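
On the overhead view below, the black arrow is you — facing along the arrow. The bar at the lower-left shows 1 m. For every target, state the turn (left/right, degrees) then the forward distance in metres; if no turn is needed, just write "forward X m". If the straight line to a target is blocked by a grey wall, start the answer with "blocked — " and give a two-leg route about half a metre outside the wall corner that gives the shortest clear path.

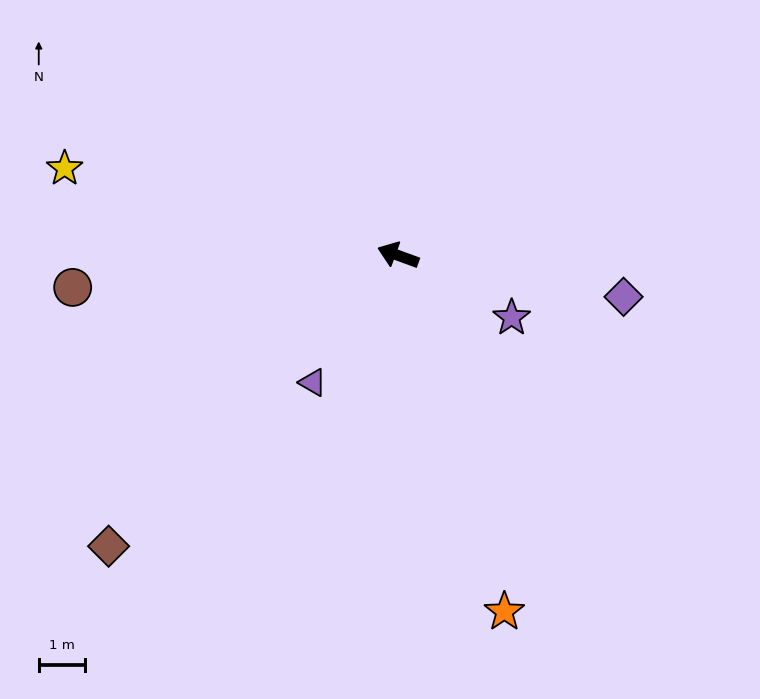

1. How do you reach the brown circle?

turn left 26°, forward 7.0 m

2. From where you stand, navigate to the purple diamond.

turn right 170°, forward 4.9 m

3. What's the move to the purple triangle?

turn left 76°, forward 3.3 m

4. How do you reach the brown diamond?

turn left 65°, forward 8.8 m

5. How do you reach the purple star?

turn left 171°, forward 2.8 m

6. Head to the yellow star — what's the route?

turn left 5°, forward 7.4 m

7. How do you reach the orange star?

turn left 127°, forward 8.0 m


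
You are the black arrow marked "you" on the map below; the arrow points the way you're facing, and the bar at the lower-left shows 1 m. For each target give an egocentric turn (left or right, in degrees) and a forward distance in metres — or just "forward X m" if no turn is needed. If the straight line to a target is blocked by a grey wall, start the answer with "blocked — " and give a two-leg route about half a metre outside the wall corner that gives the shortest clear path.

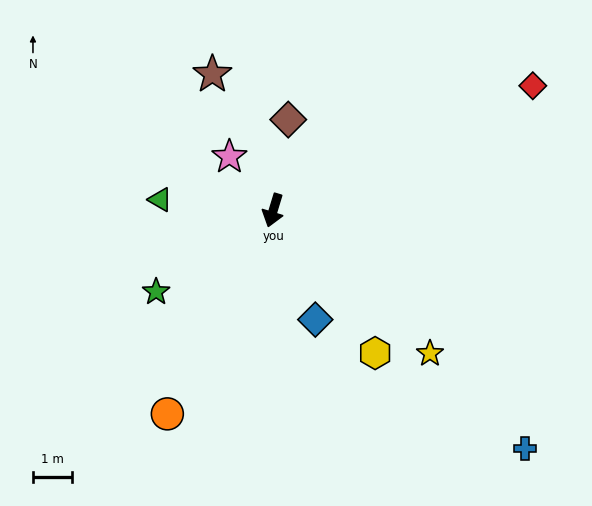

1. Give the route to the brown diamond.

turn right 172°, forward 2.4 m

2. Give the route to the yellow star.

turn left 65°, forward 5.4 m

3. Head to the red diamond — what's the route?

turn left 133°, forward 7.4 m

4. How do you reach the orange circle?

turn right 11°, forward 5.9 m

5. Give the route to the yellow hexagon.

turn left 52°, forward 4.5 m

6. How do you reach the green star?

turn right 38°, forward 3.6 m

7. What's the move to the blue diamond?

turn left 38°, forward 3.0 m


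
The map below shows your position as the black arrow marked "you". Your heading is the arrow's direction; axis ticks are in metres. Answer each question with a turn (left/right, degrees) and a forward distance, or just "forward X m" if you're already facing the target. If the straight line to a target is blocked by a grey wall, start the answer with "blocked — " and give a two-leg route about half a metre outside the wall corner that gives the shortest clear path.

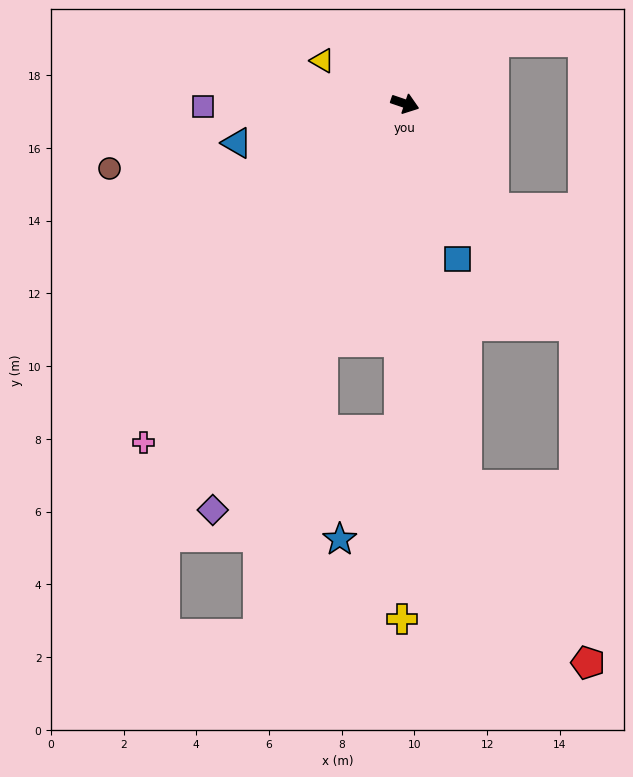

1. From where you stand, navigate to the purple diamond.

turn right 97°, forward 12.4 m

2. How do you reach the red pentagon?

blocked — turn right 62°, forward 10.6 m, then turn left 25°, forward 5.9 m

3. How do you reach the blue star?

blocked — turn right 72°, forward 9.0 m, then turn right 28°, forward 3.4 m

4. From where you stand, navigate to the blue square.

turn right 53°, forward 4.5 m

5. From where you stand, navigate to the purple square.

turn right 160°, forward 5.6 m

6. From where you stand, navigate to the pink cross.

turn right 109°, forward 11.8 m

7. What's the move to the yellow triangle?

turn left 171°, forward 2.6 m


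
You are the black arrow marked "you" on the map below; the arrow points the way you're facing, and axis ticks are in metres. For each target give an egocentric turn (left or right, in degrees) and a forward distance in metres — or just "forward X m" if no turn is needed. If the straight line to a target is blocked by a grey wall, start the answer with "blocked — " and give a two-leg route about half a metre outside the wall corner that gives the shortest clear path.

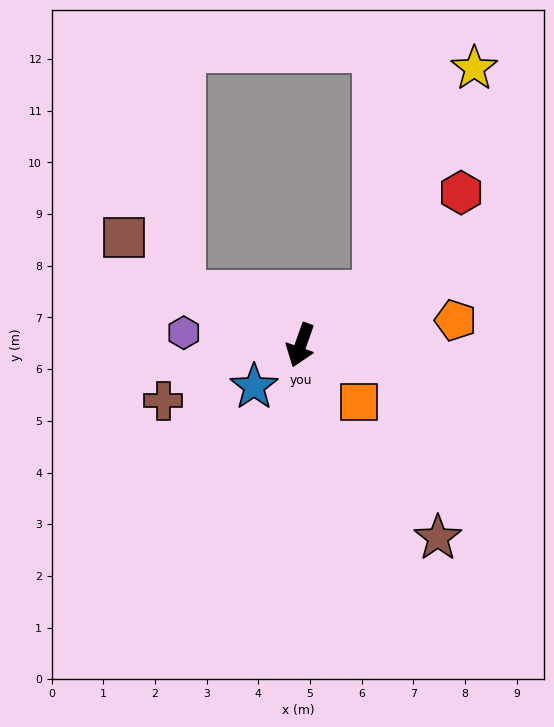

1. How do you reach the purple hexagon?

turn right 77°, forward 2.3 m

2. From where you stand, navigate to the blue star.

turn right 29°, forward 1.2 m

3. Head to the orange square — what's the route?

turn left 65°, forward 1.6 m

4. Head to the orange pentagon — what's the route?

turn left 119°, forward 3.0 m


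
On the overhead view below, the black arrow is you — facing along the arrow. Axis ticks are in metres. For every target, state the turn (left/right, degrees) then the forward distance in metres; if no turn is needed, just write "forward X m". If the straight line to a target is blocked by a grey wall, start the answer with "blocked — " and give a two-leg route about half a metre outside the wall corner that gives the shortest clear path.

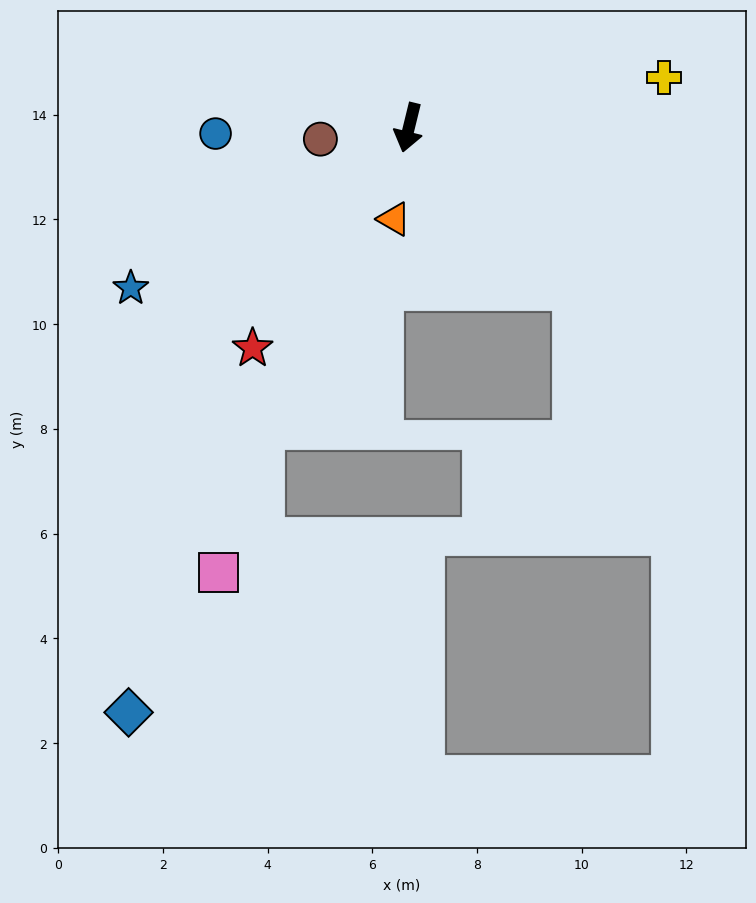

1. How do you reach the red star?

turn right 22°, forward 5.2 m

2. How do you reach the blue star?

turn right 46°, forward 6.1 m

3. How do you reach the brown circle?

turn right 69°, forward 1.7 m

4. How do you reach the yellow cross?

turn left 115°, forward 5.0 m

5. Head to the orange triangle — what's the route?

turn left 5°, forward 1.8 m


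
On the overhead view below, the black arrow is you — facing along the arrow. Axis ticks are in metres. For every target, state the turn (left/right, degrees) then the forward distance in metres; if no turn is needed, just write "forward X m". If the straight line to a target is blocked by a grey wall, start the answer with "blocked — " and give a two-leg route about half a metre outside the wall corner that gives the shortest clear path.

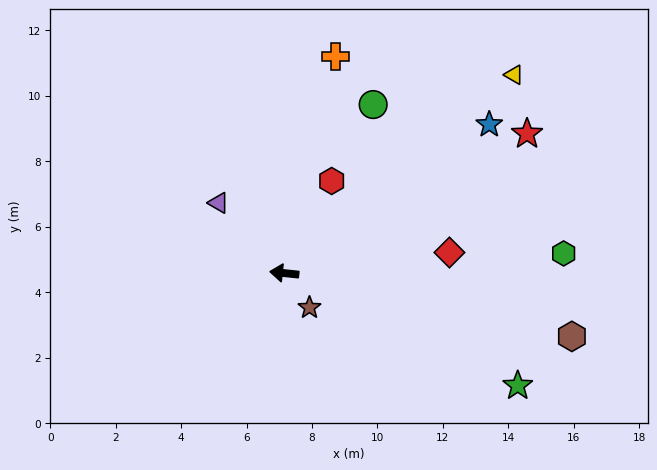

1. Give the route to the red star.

turn right 144°, forward 8.6 m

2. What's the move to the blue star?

turn right 138°, forward 7.7 m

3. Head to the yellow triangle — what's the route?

turn right 133°, forward 9.3 m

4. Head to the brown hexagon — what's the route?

turn left 174°, forward 9.0 m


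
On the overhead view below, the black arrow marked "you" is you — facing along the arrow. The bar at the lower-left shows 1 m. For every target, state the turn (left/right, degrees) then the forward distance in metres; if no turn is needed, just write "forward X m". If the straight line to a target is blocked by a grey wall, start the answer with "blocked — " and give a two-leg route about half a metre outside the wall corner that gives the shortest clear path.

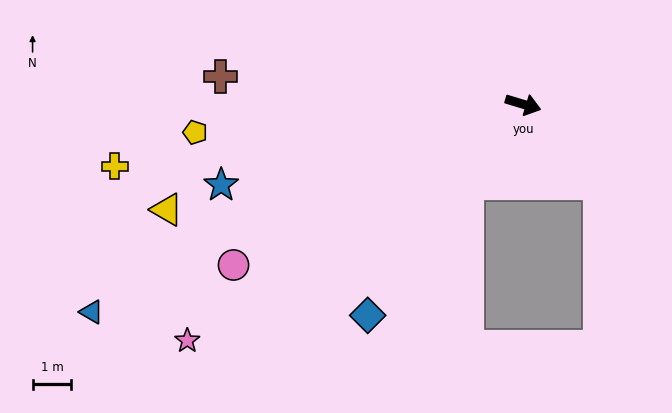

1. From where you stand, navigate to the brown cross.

turn right 168°, forward 7.9 m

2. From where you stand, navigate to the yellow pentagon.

turn right 158°, forward 8.5 m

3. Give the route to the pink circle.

turn right 134°, forward 8.6 m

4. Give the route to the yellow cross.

turn right 155°, forward 10.7 m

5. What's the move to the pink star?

turn right 128°, forward 10.6 m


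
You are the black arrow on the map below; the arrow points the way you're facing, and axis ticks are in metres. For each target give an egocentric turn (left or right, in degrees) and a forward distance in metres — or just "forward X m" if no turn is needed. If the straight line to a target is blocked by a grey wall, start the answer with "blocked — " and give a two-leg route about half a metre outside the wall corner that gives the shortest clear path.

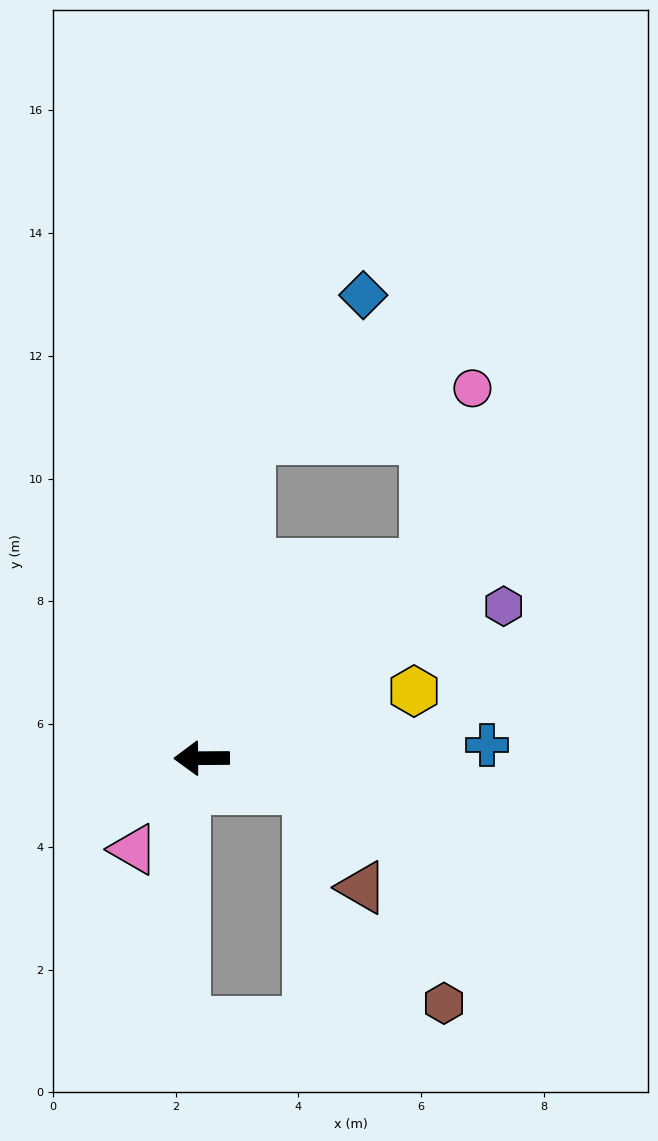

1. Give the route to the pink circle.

blocked — turn right 139°, forward 4.8 m, then turn left 34°, forward 3.0 m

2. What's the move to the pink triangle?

turn left 53°, forward 1.9 m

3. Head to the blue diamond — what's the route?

blocked — turn right 99°, forward 5.3 m, then turn right 30°, forward 3.0 m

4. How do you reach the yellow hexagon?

turn right 163°, forward 3.6 m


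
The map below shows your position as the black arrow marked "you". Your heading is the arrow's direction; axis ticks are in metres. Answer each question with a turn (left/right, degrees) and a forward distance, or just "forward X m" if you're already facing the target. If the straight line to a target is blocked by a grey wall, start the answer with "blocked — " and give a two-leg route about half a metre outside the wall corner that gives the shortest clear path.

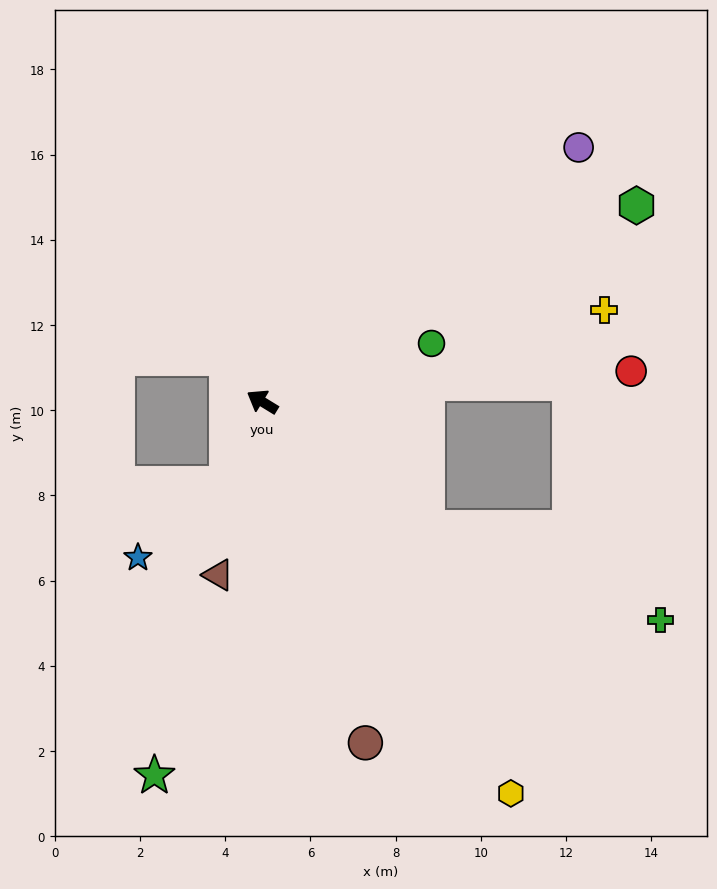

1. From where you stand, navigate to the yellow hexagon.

turn left 154°, forward 10.9 m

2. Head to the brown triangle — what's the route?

turn left 107°, forward 4.2 m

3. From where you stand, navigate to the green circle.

turn right 130°, forward 4.2 m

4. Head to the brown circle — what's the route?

turn left 138°, forward 8.4 m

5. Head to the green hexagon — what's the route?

turn right 121°, forward 9.9 m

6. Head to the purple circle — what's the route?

turn right 110°, forward 9.5 m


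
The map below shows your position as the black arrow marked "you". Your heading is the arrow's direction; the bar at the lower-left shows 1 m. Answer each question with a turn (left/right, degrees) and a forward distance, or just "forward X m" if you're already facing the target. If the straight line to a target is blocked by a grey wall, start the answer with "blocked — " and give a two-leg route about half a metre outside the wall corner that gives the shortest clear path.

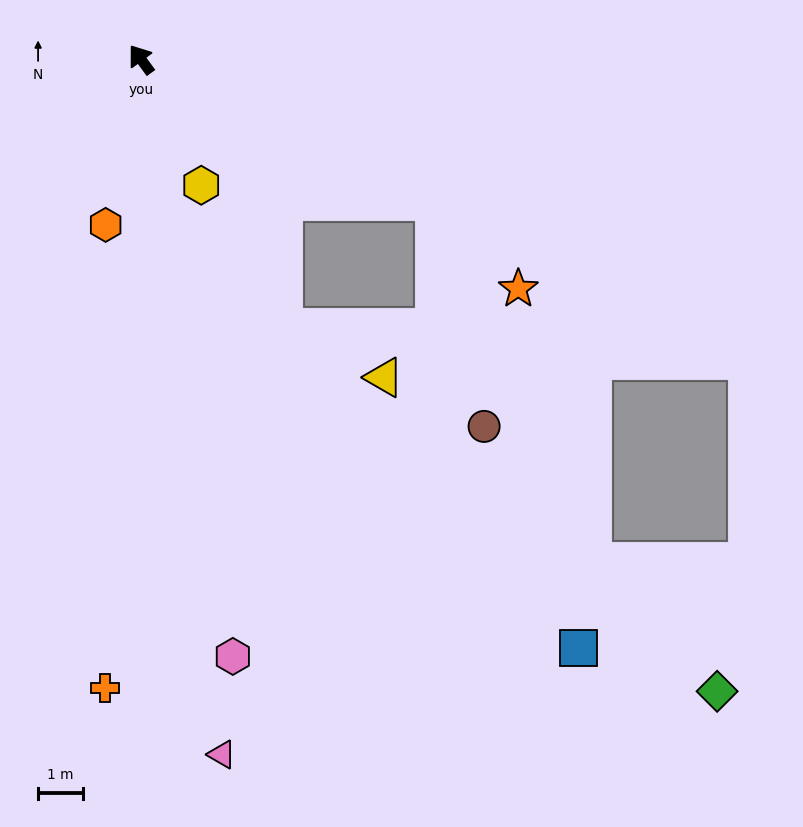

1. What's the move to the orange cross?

turn left 140°, forward 13.9 m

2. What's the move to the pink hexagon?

turn left 153°, forward 13.4 m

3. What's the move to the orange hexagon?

turn left 132°, forward 3.7 m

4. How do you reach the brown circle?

blocked — turn right 152°, forward 7.2 m, then turn right 52°, forward 5.1 m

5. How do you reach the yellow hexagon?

turn left 169°, forward 3.1 m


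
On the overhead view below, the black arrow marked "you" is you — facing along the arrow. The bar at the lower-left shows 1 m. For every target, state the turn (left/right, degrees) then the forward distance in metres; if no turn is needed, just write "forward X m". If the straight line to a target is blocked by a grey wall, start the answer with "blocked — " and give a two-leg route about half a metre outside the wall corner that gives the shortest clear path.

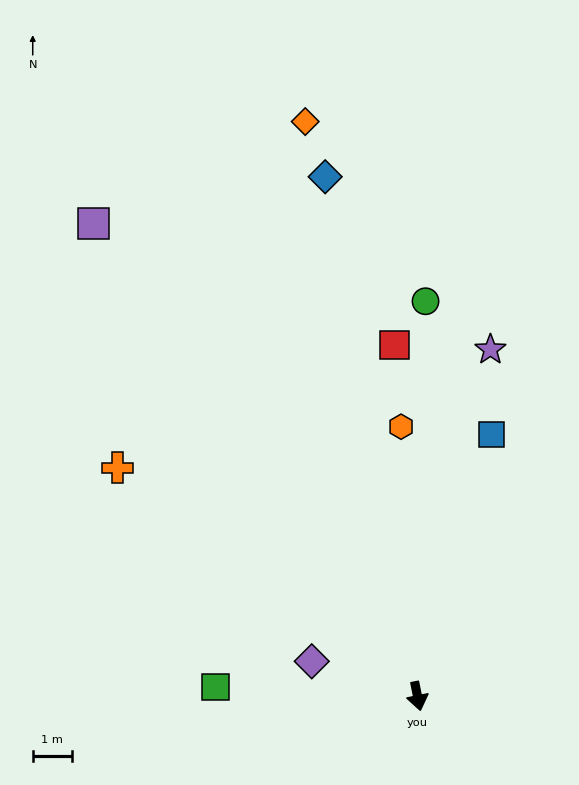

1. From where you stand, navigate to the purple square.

turn right 157°, forward 14.5 m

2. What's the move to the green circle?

turn left 167°, forward 10.0 m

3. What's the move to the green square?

turn right 104°, forward 5.1 m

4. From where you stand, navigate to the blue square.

turn left 153°, forward 6.9 m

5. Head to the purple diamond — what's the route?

turn right 120°, forward 2.8 m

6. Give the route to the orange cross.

turn right 139°, forward 9.6 m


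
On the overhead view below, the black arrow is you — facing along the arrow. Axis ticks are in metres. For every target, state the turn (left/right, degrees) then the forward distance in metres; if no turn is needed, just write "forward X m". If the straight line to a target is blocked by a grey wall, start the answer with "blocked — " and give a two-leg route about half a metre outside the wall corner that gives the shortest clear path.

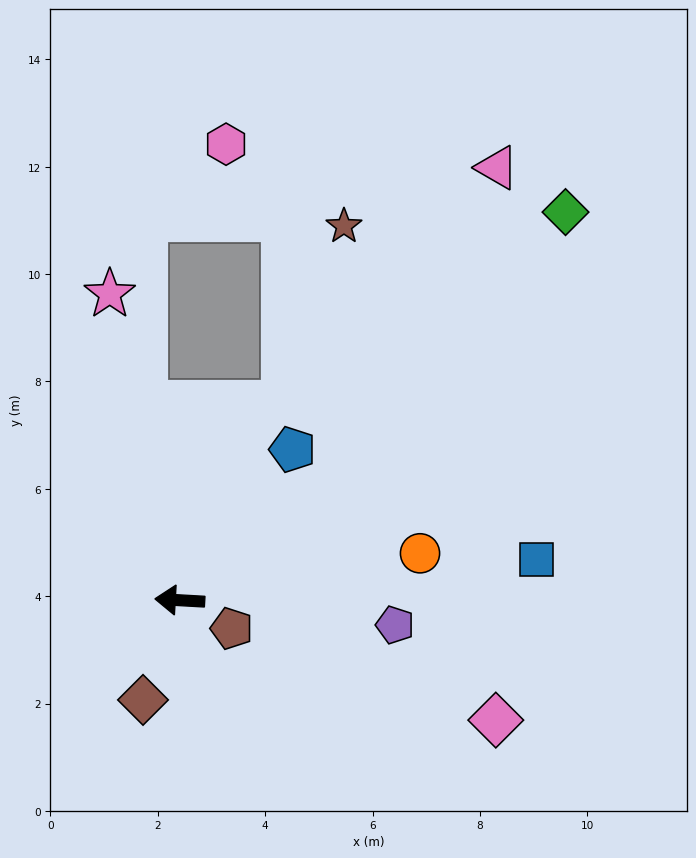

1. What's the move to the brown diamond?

turn left 73°, forward 2.0 m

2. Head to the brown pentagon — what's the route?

turn left 155°, forward 1.1 m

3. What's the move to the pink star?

turn right 74°, forward 5.9 m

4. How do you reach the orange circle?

turn right 166°, forward 4.6 m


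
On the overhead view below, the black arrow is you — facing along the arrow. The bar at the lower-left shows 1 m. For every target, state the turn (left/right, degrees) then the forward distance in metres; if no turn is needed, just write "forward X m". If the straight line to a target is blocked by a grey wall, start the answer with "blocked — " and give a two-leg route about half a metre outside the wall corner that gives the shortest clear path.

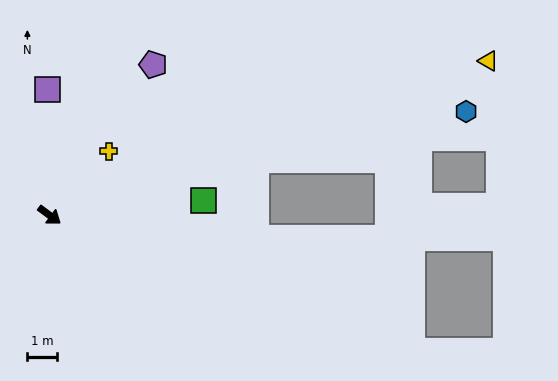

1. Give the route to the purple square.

turn left 128°, forward 4.2 m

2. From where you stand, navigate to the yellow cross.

turn left 84°, forward 2.9 m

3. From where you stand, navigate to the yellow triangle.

turn left 56°, forward 15.5 m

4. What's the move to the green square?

turn left 42°, forward 5.1 m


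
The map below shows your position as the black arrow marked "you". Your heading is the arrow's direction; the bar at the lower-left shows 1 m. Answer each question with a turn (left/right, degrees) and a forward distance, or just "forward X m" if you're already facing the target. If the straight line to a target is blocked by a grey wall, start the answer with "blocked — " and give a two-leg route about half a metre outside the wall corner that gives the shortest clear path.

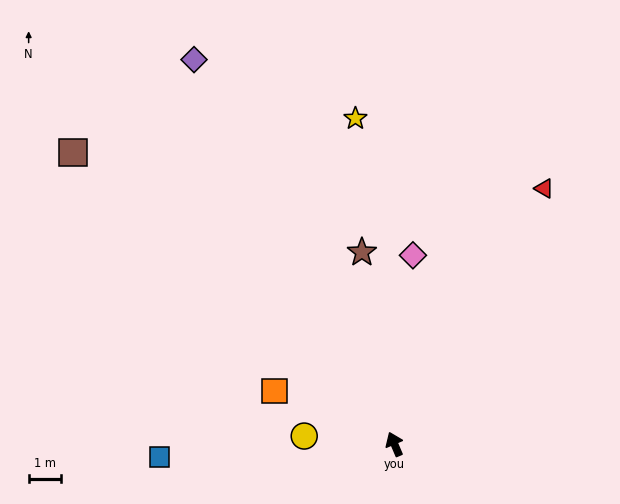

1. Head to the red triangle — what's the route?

turn right 53°, forward 9.1 m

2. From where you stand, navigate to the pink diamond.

turn right 29°, forward 5.9 m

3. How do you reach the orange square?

turn left 43°, forward 4.0 m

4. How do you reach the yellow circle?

turn left 62°, forward 2.8 m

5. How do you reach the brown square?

turn left 25°, forward 13.4 m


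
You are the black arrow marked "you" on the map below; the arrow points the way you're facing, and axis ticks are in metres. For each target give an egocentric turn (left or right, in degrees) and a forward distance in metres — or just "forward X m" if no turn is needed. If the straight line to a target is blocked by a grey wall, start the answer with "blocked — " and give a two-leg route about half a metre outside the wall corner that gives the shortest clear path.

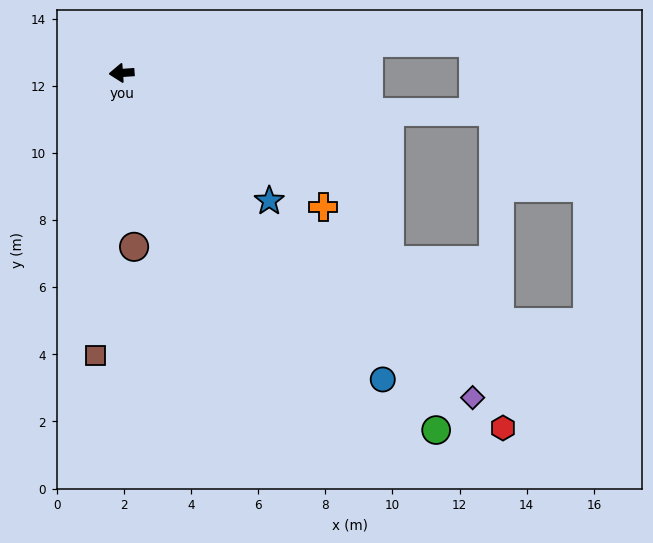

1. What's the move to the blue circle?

turn left 126°, forward 12.0 m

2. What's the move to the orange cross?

turn left 142°, forward 7.2 m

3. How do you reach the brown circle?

turn left 90°, forward 5.2 m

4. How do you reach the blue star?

turn left 135°, forward 5.8 m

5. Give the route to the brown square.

turn left 81°, forward 8.5 m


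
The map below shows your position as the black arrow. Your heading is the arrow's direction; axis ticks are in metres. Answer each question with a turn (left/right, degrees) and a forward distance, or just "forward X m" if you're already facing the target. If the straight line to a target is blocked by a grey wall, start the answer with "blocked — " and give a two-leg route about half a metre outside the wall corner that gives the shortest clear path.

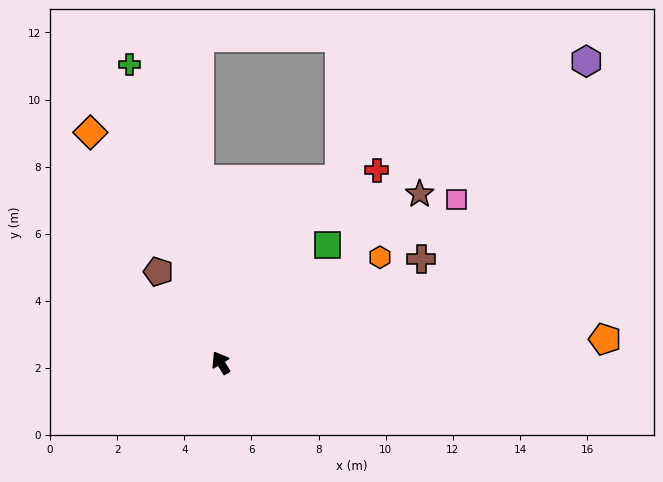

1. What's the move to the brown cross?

turn right 94°, forward 6.7 m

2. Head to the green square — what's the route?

turn right 73°, forward 4.7 m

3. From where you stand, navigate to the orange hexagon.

turn right 88°, forward 5.7 m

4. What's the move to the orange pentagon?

turn right 118°, forward 11.5 m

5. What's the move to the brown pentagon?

turn left 3°, forward 3.3 m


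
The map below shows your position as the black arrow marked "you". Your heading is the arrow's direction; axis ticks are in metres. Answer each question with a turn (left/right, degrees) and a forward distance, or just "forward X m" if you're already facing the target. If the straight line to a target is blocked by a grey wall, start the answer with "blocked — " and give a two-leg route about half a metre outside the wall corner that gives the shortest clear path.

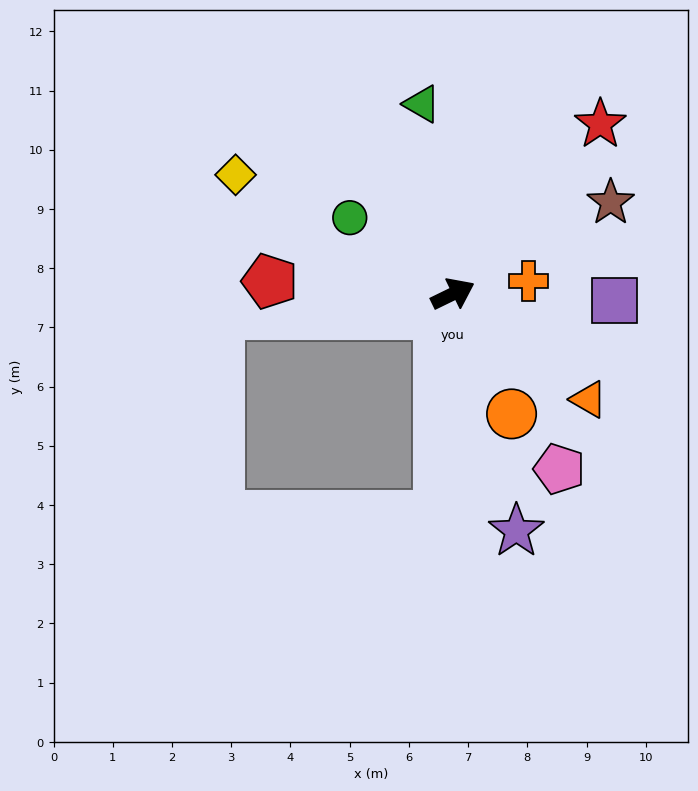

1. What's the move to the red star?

turn left 23°, forward 3.8 m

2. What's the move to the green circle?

turn left 118°, forward 2.2 m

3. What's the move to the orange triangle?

turn right 64°, forward 2.9 m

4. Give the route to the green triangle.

turn left 73°, forward 3.2 m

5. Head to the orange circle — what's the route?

turn right 90°, forward 2.3 m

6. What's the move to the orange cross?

turn right 16°, forward 1.3 m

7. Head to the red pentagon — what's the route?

turn left 150°, forward 3.1 m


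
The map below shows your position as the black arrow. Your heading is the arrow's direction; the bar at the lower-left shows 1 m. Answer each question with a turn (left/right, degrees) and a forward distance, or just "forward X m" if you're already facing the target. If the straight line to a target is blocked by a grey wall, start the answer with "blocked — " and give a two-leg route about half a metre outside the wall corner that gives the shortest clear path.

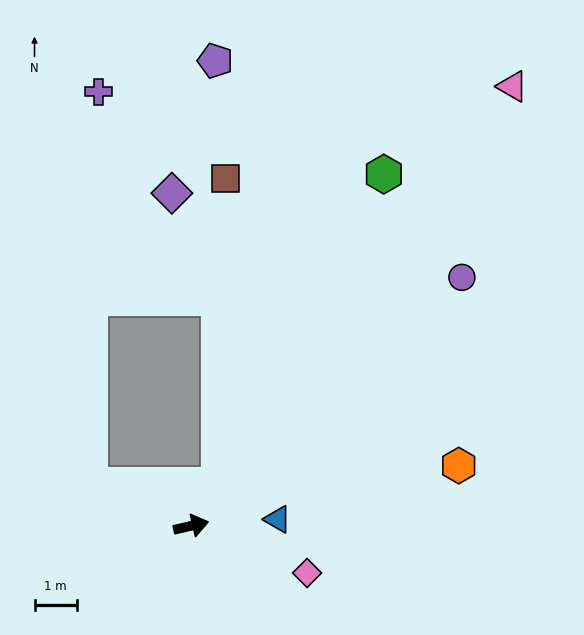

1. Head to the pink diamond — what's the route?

turn right 35°, forward 3.0 m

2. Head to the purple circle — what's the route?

turn left 29°, forward 8.7 m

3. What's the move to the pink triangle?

turn left 41°, forward 13.0 m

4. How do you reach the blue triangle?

turn right 9°, forward 2.1 m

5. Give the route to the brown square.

blocked — turn left 43°, forward 1.2 m, then turn left 33°, forward 7.3 m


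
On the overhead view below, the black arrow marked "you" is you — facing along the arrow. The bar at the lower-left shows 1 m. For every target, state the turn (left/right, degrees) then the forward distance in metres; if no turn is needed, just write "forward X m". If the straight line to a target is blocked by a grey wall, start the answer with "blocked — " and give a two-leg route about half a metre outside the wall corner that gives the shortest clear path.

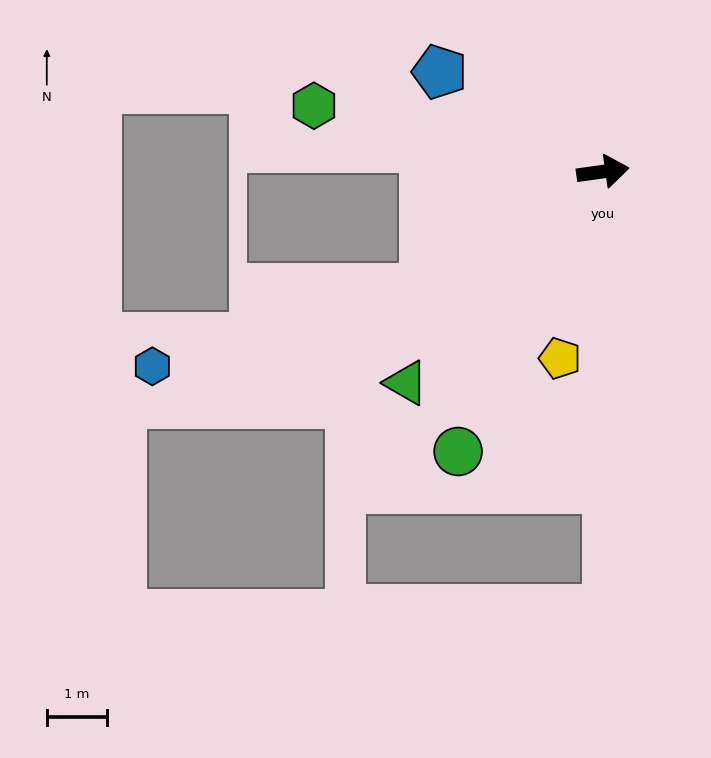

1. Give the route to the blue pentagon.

turn left 141°, forward 3.2 m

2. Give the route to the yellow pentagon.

turn right 111°, forward 3.2 m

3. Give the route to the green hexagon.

turn left 159°, forward 4.9 m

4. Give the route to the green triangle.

turn right 141°, forward 4.8 m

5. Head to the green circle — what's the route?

turn right 125°, forward 5.2 m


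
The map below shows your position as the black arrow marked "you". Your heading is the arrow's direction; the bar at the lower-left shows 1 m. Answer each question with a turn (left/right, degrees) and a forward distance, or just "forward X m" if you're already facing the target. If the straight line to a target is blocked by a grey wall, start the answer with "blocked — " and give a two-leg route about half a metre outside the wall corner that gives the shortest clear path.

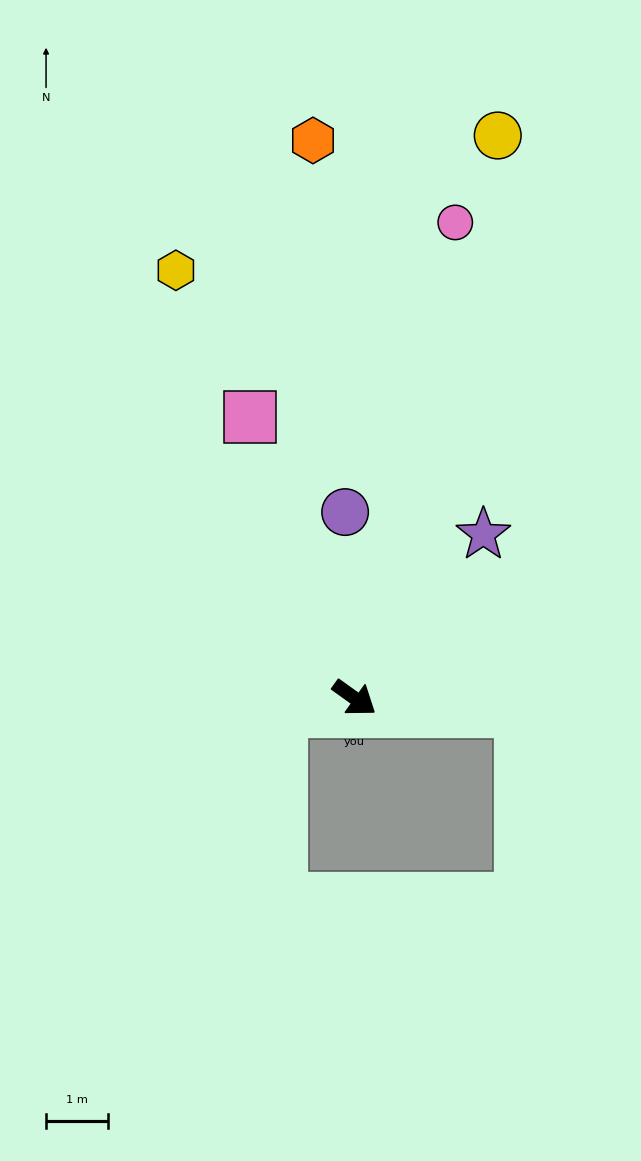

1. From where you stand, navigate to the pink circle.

turn left 114°, forward 7.9 m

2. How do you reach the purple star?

turn left 87°, forward 3.4 m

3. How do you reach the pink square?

turn left 146°, forward 4.9 m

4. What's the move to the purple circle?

turn left 129°, forward 3.0 m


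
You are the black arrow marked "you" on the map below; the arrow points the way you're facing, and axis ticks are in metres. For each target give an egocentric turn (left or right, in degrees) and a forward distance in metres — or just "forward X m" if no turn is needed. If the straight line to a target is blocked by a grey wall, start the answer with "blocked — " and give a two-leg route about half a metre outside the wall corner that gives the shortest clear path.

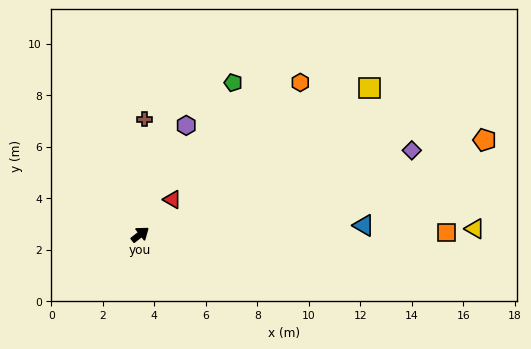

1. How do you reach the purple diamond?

turn right 21°, forward 11.0 m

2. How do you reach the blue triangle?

turn right 36°, forward 8.7 m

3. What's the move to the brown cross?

turn left 50°, forward 4.5 m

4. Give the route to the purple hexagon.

turn left 29°, forward 4.6 m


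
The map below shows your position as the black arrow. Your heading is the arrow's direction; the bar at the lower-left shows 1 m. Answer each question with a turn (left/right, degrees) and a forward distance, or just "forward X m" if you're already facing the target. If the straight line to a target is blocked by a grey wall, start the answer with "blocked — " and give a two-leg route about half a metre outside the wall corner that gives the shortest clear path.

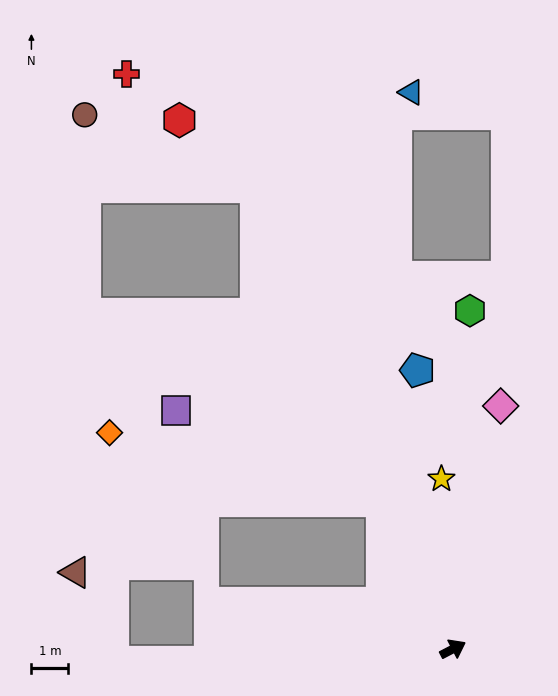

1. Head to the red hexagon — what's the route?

blocked — turn left 86°, forward 13.6 m, then turn left 25°, forward 2.7 m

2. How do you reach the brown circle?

blocked — turn left 86°, forward 13.6 m, then turn left 44°, forward 5.0 m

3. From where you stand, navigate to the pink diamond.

turn left 51°, forward 6.7 m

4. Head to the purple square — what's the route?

blocked — turn left 88°, forward 4.4 m, then turn left 41°, forward 6.1 m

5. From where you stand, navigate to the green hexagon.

turn left 60°, forward 9.2 m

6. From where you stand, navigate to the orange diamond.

blocked — turn left 88°, forward 4.4 m, then turn left 50°, forward 7.6 m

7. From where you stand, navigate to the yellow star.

turn left 66°, forward 4.6 m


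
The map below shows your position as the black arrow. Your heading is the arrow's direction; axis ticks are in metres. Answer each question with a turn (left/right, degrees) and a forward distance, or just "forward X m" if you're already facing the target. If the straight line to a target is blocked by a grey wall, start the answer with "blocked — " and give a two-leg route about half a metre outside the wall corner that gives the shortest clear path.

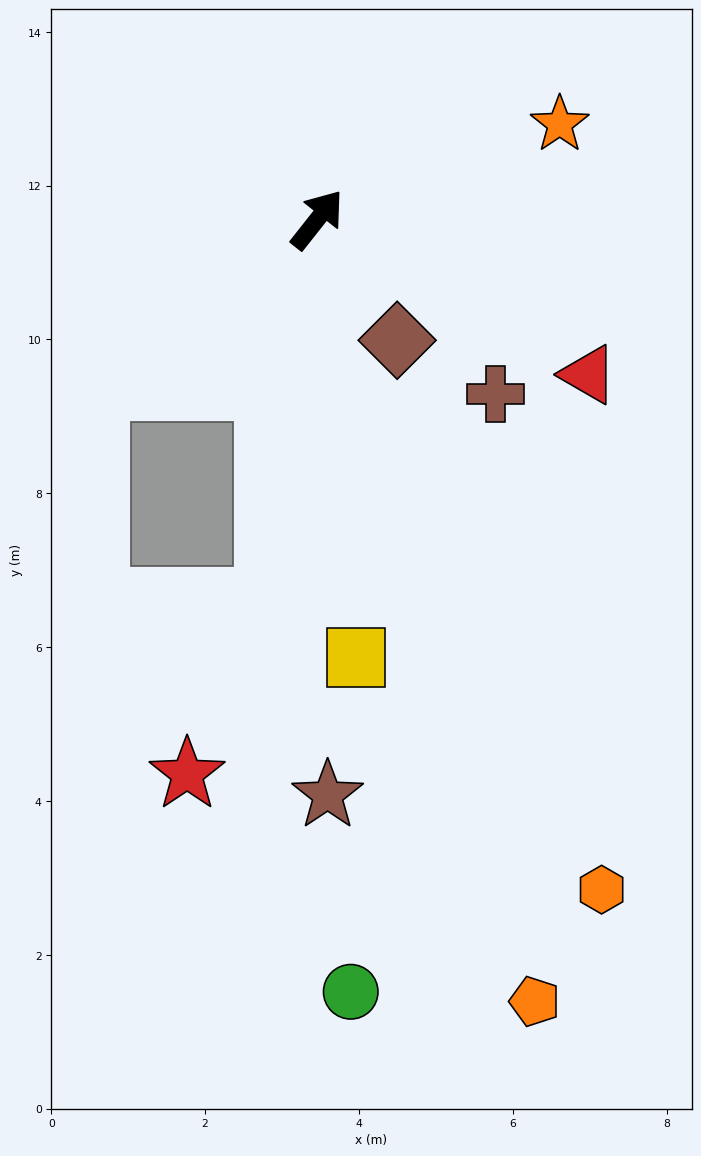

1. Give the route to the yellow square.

turn right 137°, forward 5.7 m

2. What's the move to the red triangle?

turn right 81°, forward 4.1 m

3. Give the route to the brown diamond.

turn right 108°, forward 1.9 m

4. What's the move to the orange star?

turn right 30°, forward 3.4 m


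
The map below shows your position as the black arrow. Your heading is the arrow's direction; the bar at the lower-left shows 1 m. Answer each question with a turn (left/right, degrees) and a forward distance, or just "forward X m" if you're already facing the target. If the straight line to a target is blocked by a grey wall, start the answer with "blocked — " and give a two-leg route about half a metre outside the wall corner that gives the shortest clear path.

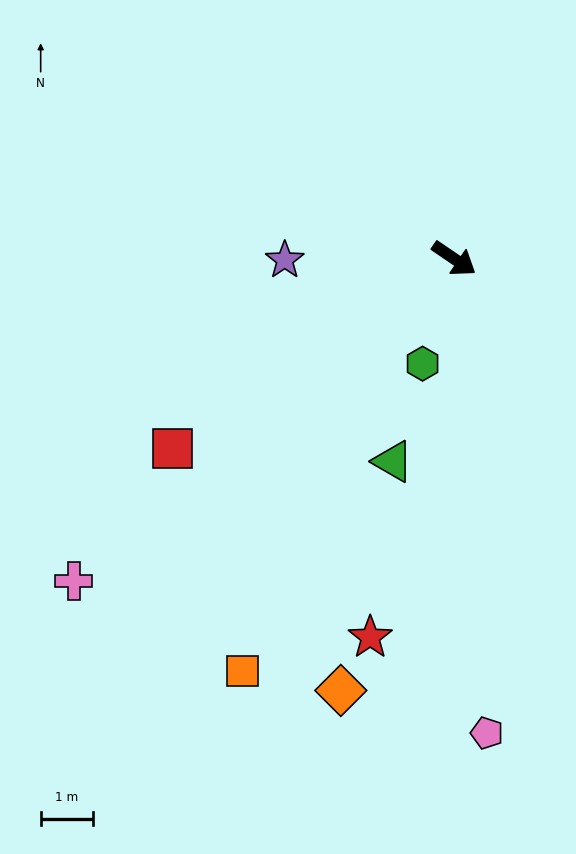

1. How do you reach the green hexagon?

turn right 72°, forward 2.1 m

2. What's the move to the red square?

turn right 112°, forward 6.5 m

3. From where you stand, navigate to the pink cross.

turn right 105°, forward 9.6 m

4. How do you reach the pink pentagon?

turn right 52°, forward 9.2 m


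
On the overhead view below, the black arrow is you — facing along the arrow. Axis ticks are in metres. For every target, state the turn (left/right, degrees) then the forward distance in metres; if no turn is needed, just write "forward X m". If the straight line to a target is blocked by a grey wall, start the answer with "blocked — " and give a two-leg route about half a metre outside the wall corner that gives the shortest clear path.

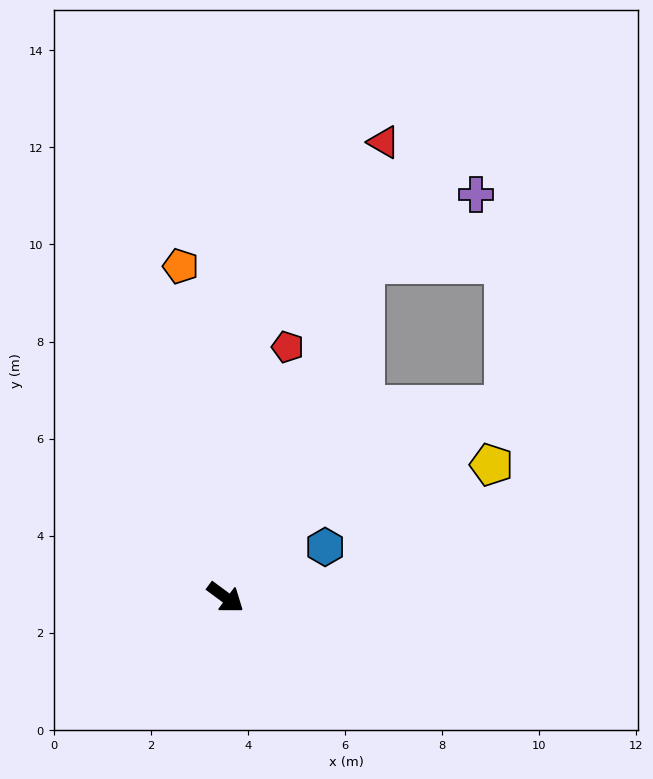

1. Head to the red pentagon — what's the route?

turn left 113°, forward 5.3 m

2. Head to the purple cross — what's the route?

blocked — turn left 104°, forward 7.5 m, then turn right 36°, forward 2.7 m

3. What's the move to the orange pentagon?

turn left 134°, forward 6.9 m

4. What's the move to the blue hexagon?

turn left 63°, forward 2.3 m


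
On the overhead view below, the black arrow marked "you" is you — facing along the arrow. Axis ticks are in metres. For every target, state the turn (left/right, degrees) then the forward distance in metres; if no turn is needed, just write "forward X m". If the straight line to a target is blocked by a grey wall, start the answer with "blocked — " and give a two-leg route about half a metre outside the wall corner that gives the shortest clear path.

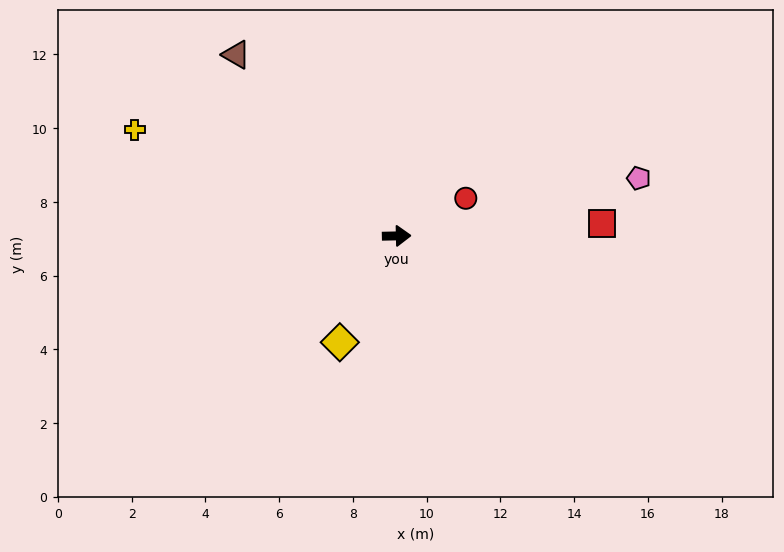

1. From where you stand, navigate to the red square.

turn left 2°, forward 5.6 m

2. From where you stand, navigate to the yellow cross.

turn left 157°, forward 7.7 m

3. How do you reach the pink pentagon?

turn left 12°, forward 6.7 m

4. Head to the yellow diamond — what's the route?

turn right 119°, forward 3.3 m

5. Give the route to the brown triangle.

turn left 130°, forward 6.6 m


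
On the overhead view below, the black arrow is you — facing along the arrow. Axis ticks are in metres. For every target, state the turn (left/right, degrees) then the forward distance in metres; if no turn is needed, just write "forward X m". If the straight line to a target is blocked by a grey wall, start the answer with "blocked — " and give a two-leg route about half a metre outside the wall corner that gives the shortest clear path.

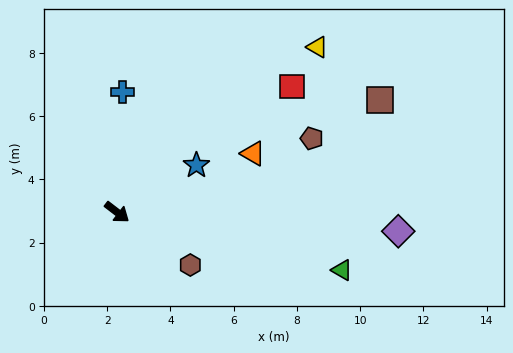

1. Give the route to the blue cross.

turn left 125°, forward 3.8 m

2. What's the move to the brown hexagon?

forward 2.9 m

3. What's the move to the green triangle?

turn left 23°, forward 7.3 m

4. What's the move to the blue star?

turn left 68°, forward 2.9 m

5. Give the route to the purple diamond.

turn left 34°, forward 8.9 m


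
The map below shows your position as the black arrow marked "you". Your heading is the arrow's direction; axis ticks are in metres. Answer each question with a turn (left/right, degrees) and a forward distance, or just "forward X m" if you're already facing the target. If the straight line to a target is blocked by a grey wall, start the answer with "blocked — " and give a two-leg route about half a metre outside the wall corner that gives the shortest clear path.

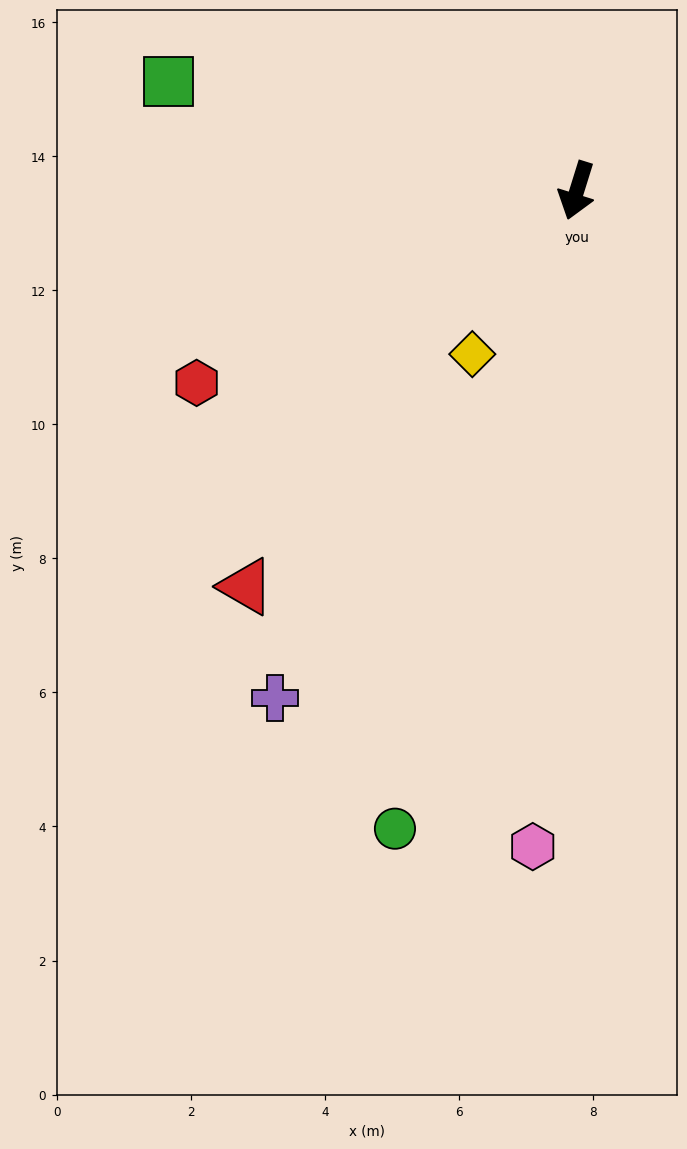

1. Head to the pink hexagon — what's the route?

turn left 13°, forward 9.8 m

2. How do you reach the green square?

turn right 88°, forward 6.3 m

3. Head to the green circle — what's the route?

forward 9.9 m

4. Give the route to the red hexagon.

turn right 46°, forward 6.4 m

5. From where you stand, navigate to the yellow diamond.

turn right 15°, forward 2.9 m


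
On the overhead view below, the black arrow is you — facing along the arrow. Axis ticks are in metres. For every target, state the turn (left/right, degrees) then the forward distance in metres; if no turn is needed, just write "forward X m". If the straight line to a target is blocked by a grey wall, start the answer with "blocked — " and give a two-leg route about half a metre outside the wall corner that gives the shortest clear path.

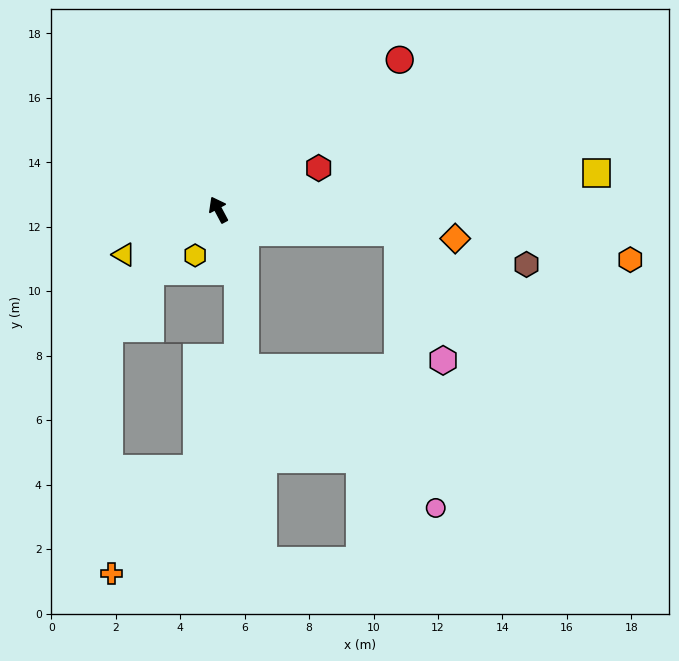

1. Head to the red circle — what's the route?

turn right 78°, forward 7.3 m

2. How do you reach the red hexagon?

turn right 95°, forward 3.4 m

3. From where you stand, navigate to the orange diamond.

turn right 125°, forward 7.4 m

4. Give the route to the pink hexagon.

blocked — turn right 125°, forward 5.6 m, then turn right 64°, forward 4.2 m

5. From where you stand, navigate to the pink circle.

blocked — turn right 125°, forward 5.6 m, then turn right 75°, forward 8.6 m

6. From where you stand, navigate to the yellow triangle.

turn left 87°, forward 3.2 m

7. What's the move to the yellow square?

turn right 112°, forward 11.8 m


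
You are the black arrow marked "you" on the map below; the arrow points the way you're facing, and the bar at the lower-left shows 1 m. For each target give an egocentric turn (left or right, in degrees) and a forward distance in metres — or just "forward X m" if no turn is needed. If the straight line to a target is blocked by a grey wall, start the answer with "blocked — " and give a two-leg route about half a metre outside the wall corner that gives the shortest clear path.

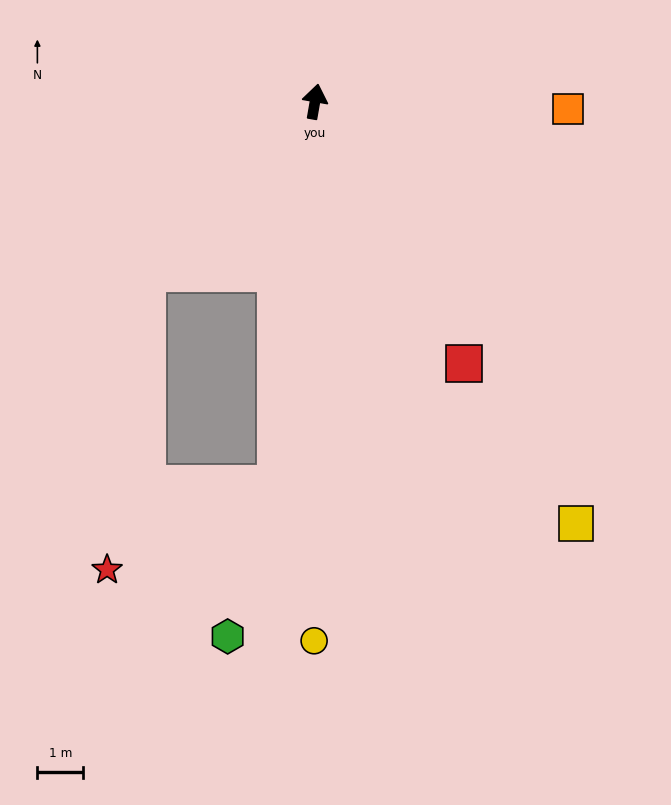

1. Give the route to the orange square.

turn right 82°, forward 5.5 m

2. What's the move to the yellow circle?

turn right 170°, forward 11.7 m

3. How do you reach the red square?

turn right 140°, forward 6.5 m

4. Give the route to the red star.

blocked — turn left 145°, forward 5.2 m, then turn left 37°, forward 6.5 m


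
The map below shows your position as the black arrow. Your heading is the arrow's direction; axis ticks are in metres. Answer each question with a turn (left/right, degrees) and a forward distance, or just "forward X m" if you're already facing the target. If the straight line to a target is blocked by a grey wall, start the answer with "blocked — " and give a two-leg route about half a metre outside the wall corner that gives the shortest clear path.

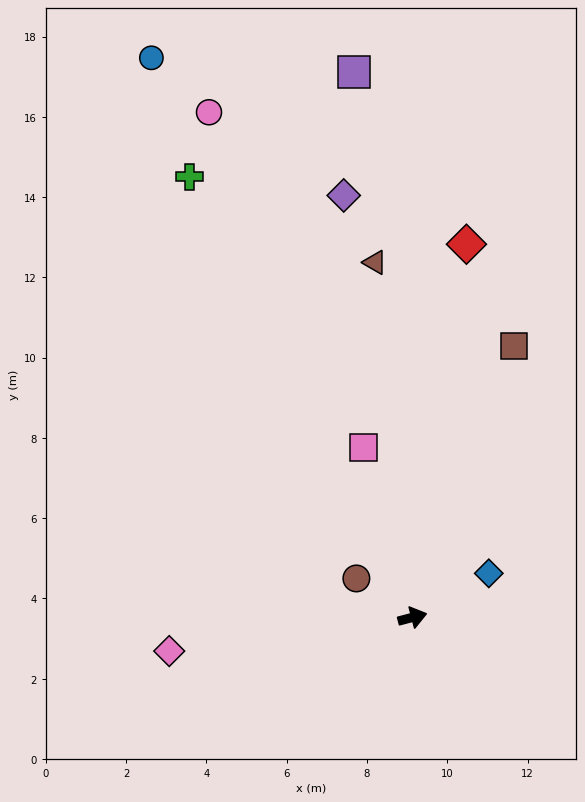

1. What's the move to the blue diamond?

turn left 15°, forward 2.2 m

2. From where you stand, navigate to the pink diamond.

turn left 173°, forward 6.1 m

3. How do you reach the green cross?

turn left 102°, forward 12.3 m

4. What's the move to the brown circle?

turn left 130°, forward 1.7 m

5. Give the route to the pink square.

turn left 91°, forward 4.4 m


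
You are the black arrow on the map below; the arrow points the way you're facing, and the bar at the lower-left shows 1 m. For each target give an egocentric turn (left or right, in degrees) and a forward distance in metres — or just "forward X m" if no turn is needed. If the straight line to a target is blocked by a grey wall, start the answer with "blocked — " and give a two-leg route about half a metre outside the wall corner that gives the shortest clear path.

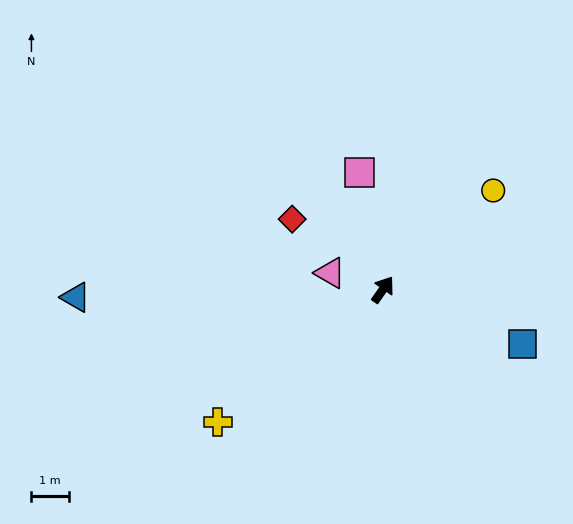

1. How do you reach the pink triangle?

turn left 107°, forward 1.5 m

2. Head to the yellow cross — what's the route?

turn left 164°, forward 5.7 m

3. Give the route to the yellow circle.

turn right 13°, forward 4.0 m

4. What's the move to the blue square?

turn right 76°, forward 4.0 m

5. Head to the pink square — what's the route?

turn left 46°, forward 3.2 m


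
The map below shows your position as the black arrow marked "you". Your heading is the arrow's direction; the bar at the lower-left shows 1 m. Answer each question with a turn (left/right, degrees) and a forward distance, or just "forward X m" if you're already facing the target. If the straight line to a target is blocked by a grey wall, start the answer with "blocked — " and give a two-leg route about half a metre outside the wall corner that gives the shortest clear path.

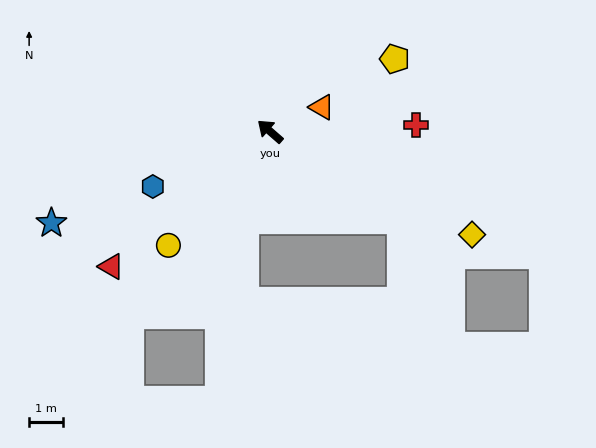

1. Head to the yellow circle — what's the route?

turn left 89°, forward 4.6 m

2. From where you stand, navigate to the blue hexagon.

turn left 66°, forward 3.9 m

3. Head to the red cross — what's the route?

turn right 137°, forward 4.4 m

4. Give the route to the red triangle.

turn left 82°, forward 6.2 m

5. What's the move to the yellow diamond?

turn right 166°, forward 6.8 m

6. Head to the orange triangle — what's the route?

turn right 114°, forward 1.7 m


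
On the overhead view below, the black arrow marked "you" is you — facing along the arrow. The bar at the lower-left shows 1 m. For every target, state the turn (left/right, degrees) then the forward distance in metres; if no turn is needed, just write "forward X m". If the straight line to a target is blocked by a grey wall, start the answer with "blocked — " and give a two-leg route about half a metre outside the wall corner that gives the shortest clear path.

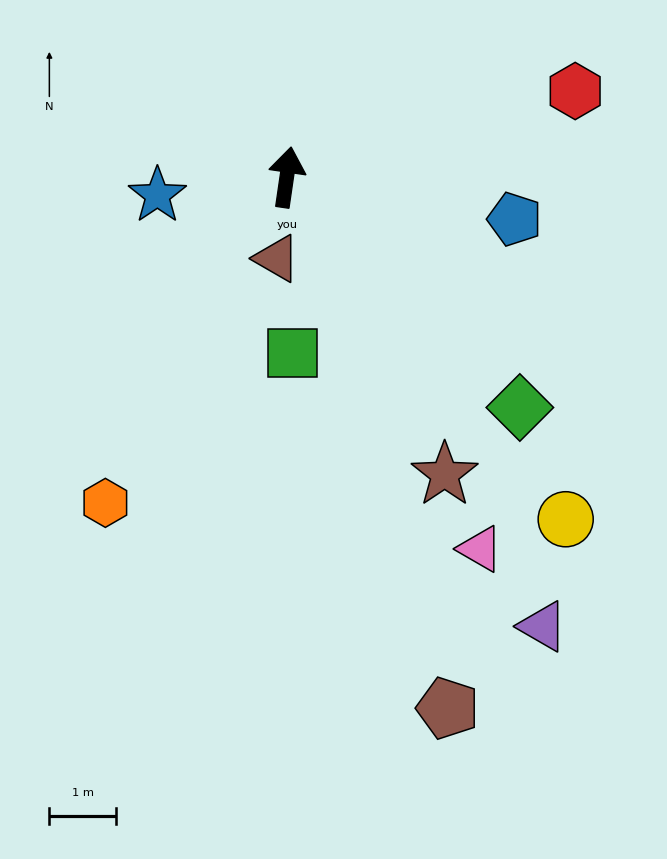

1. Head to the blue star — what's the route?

turn left 106°, forward 1.9 m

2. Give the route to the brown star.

turn right 144°, forward 5.0 m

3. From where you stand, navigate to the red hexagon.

turn right 65°, forward 4.5 m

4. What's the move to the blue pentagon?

turn right 92°, forward 3.5 m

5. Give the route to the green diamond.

turn right 126°, forward 4.9 m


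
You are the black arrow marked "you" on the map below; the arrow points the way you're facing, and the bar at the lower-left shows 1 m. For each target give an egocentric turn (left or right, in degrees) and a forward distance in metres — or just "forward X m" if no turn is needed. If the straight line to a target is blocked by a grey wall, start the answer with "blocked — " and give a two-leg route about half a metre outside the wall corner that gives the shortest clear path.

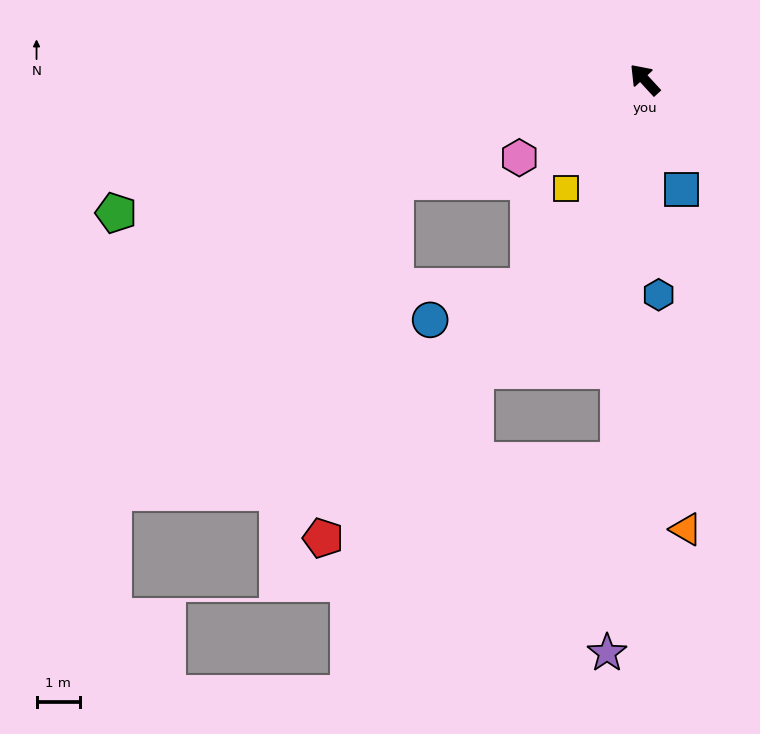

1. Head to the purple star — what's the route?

turn left 134°, forward 13.3 m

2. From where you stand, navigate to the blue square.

turn left 156°, forward 2.7 m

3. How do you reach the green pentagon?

turn left 62°, forward 12.7 m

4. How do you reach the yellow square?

turn left 102°, forward 3.1 m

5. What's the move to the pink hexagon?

turn left 79°, forward 3.4 m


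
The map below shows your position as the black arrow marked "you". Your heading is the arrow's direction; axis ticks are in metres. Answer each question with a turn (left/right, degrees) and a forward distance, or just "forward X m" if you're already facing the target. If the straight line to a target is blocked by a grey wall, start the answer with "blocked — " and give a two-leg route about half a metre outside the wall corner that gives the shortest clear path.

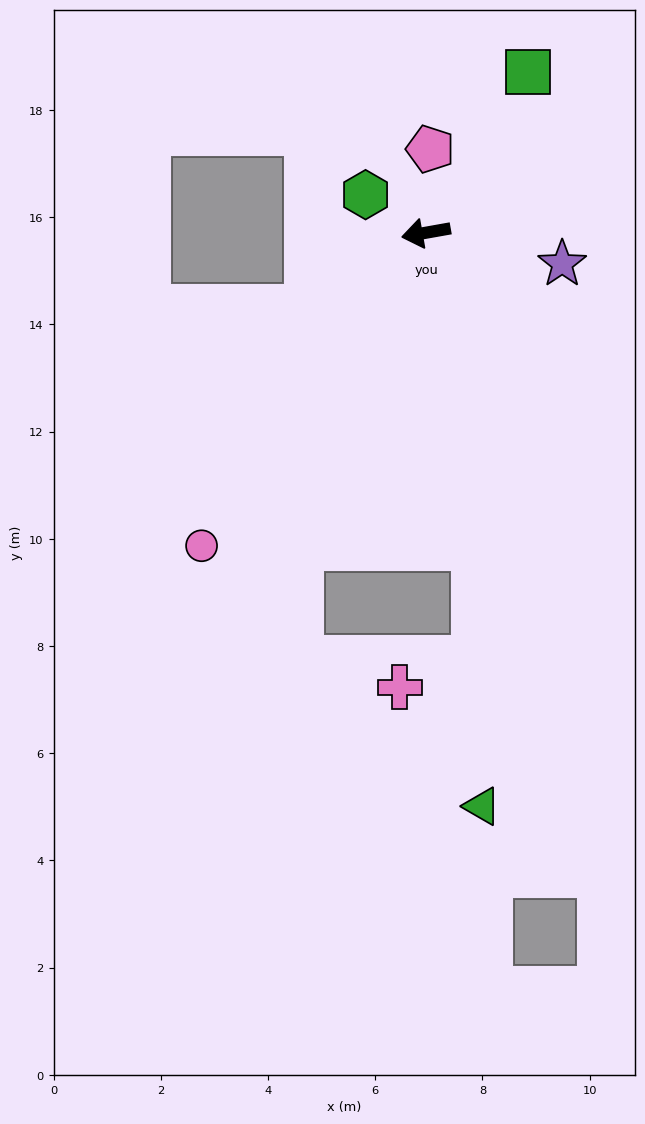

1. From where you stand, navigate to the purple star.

turn left 157°, forward 2.6 m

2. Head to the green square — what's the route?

turn right 133°, forward 3.5 m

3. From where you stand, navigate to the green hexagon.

turn right 42°, forward 1.3 m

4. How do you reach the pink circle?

turn left 44°, forward 7.2 m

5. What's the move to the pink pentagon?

turn right 103°, forward 1.6 m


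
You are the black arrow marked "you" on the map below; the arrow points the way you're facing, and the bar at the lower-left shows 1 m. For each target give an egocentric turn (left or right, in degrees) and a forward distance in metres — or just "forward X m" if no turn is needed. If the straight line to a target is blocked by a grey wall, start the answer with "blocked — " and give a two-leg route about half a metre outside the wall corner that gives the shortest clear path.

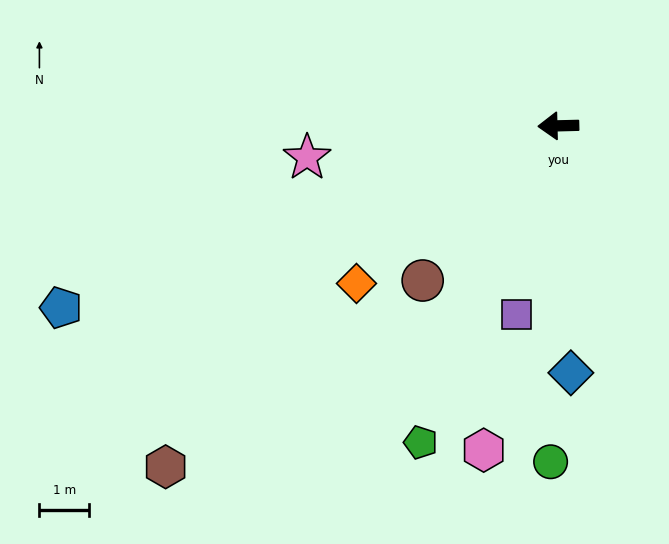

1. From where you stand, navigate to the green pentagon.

turn left 65°, forward 7.0 m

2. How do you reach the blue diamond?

turn left 91°, forward 5.0 m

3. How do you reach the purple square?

turn left 76°, forward 3.9 m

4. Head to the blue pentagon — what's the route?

turn left 19°, forward 10.7 m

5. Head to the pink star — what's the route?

turn left 6°, forward 5.1 m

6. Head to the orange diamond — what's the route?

turn left 37°, forward 5.2 m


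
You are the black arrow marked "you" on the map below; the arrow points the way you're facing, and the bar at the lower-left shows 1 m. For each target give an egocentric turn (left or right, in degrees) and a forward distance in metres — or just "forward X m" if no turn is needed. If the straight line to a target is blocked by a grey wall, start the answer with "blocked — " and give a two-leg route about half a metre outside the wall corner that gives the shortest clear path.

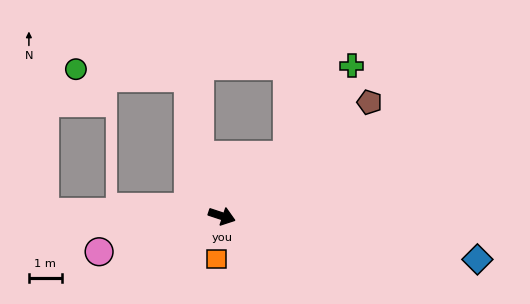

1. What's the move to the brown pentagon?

turn left 56°, forward 5.7 m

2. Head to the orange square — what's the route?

turn right 78°, forward 1.3 m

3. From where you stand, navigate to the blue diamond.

turn left 9°, forward 7.9 m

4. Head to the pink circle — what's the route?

turn right 146°, forward 3.9 m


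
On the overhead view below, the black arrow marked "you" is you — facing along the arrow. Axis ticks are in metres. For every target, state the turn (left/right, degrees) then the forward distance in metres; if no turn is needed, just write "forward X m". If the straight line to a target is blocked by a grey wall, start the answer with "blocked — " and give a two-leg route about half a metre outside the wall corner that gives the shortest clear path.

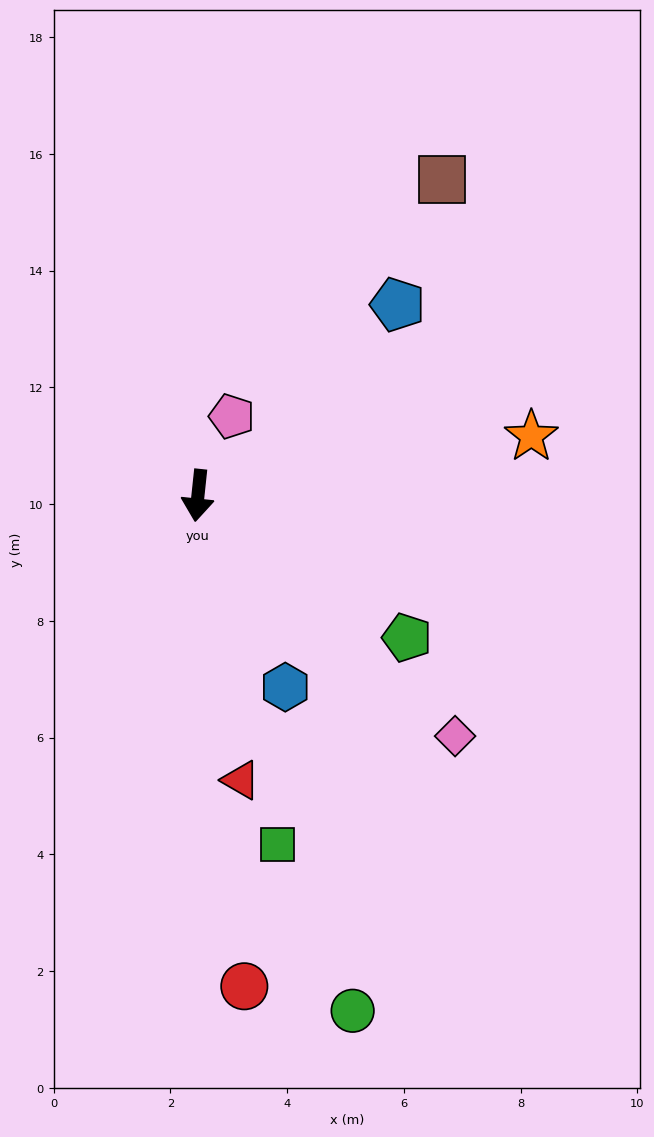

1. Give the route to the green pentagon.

turn left 62°, forward 4.3 m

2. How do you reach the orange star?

turn left 106°, forward 5.8 m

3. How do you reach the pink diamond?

turn left 53°, forward 6.0 m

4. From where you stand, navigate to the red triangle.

turn left 15°, forward 4.9 m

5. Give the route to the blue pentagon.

turn left 140°, forward 4.7 m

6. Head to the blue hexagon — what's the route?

turn left 31°, forward 3.6 m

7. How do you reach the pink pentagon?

turn left 163°, forward 1.5 m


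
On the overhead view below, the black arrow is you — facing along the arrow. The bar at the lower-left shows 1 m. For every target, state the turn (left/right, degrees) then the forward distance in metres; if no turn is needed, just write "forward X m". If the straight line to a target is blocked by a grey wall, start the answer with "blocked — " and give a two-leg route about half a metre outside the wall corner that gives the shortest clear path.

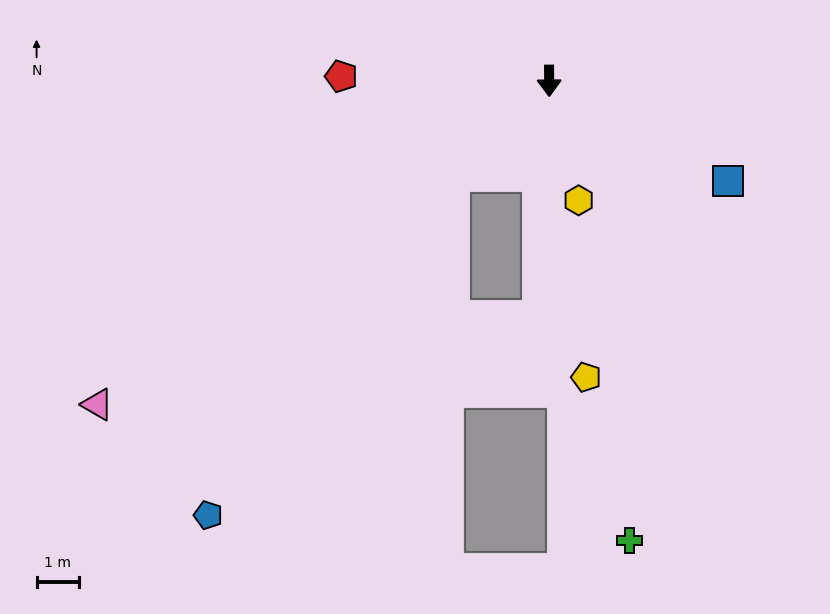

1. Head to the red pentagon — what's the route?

turn right 92°, forward 4.9 m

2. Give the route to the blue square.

turn left 60°, forward 4.8 m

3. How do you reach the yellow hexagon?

turn left 13°, forward 2.9 m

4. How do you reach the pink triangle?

turn right 55°, forward 13.1 m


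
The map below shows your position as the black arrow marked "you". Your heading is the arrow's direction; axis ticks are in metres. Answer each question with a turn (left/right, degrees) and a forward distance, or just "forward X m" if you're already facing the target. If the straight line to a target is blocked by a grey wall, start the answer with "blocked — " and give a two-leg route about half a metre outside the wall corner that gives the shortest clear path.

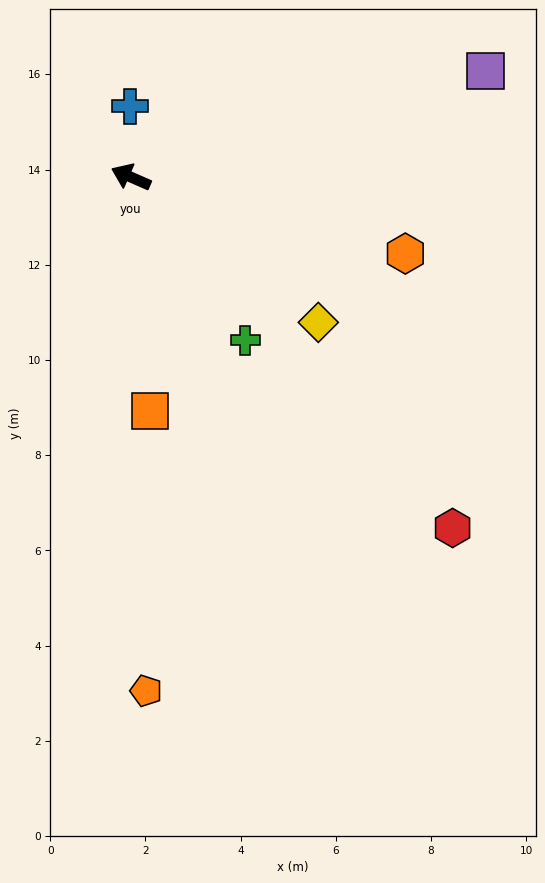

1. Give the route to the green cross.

turn left 149°, forward 4.2 m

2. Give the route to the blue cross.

turn right 66°, forward 1.5 m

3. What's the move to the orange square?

turn left 118°, forward 4.9 m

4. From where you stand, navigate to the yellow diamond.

turn left 166°, forward 5.0 m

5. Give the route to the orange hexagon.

turn right 172°, forward 6.0 m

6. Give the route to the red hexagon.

turn left 156°, forward 10.0 m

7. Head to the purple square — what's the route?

turn right 140°, forward 7.8 m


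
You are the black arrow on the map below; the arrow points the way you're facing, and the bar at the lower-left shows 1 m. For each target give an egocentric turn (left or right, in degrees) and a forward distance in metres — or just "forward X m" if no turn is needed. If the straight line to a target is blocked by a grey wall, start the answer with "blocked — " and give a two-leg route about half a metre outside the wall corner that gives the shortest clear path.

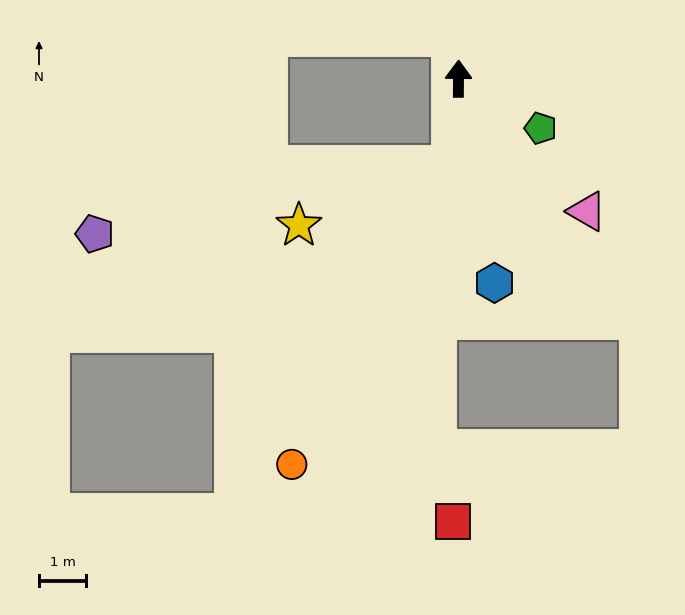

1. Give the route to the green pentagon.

turn right 121°, forward 2.0 m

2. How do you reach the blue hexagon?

turn right 170°, forward 4.4 m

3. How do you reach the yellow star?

blocked — turn left 175°, forward 1.8 m, then turn right 63°, forward 3.5 m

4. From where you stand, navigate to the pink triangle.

turn right 135°, forward 3.9 m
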